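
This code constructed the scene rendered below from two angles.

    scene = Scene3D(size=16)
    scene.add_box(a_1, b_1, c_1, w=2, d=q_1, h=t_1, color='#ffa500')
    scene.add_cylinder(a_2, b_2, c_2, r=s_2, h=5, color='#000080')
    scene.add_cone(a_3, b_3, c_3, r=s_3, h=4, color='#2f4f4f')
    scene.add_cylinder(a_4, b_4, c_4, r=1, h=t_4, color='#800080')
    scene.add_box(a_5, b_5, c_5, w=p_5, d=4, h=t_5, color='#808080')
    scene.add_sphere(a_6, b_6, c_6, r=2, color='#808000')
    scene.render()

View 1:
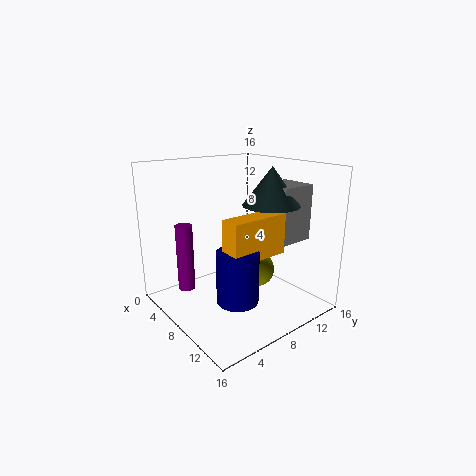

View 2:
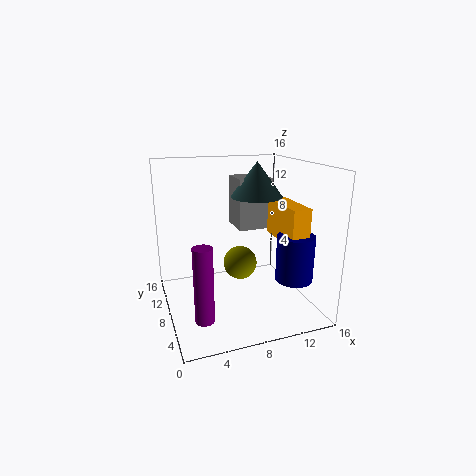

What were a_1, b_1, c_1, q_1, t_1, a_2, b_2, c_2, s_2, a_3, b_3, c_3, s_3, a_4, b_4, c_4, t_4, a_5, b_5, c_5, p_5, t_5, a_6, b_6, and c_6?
a_1 = 12; b_1 = 3; c_1 = 8; q_1 = 6; t_1 = 4; a_2 = 13; b_2 = 4; c_2 = 4; s_2 = 2; a_3 = 11; b_3 = 10; c_3 = 12; s_3 = 3; a_4 = 3; b_4 = 4; c_4 = 1; t_4 = 8; a_5 = 9; b_5 = 10; c_5 = 8; p_5 = 4; t_5 = 6; a_6 = 9; b_6 = 10; c_6 = 4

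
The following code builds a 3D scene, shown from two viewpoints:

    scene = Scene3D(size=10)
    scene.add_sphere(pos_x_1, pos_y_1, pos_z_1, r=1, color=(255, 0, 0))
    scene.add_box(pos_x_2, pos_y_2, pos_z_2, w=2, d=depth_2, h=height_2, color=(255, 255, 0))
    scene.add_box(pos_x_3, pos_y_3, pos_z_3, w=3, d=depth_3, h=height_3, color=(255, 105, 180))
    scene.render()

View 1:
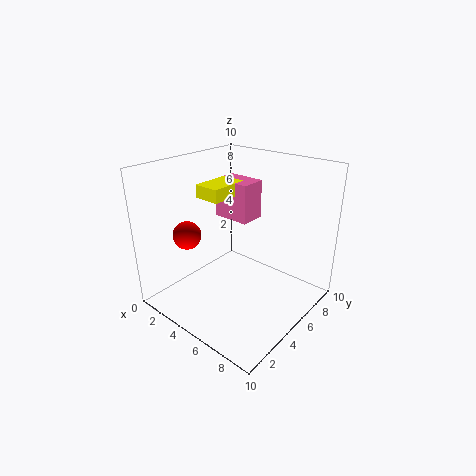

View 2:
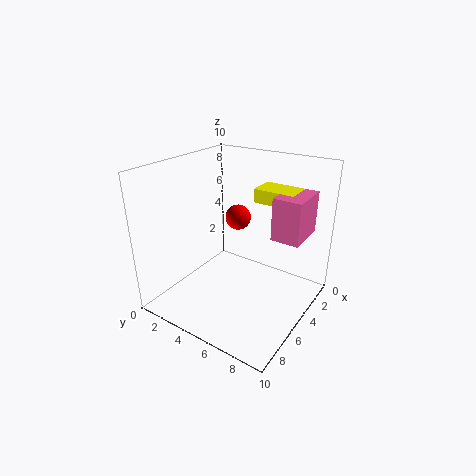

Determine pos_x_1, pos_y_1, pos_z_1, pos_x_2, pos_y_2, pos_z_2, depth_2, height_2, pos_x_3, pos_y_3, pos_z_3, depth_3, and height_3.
pos_x_1 = 2
pos_y_1 = 3
pos_z_1 = 5
pos_x_2 = 1
pos_y_2 = 5
pos_z_2 = 7
depth_2 = 3
height_2 = 1
pos_x_3 = 1
pos_y_3 = 7
pos_z_3 = 5
depth_3 = 2
height_3 = 3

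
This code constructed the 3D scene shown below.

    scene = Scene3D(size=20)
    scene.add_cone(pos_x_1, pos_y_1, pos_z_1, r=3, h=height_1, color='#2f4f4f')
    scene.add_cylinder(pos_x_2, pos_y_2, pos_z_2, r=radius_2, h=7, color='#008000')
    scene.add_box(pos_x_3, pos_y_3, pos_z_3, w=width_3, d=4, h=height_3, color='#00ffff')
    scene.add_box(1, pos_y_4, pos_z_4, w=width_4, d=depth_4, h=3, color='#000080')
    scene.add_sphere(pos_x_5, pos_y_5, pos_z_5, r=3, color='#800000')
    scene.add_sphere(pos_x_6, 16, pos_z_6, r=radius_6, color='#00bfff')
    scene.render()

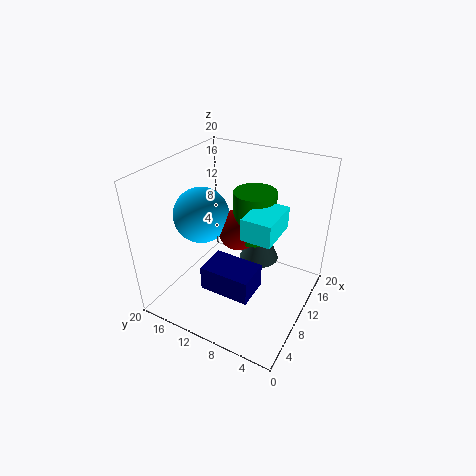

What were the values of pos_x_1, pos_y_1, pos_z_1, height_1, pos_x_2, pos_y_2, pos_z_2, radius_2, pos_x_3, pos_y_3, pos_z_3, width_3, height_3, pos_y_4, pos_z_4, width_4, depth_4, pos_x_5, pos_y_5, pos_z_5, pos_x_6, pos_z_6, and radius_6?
pos_x_1 = 15, pos_y_1 = 9, pos_z_1 = 4, height_1 = 7, pos_x_2 = 13, pos_y_2 = 9, pos_z_2 = 9, radius_2 = 3, pos_x_3 = 7, pos_y_3 = 4, pos_z_3 = 12, width_3 = 6, height_3 = 3, pos_y_4 = 4, pos_z_4 = 8, width_4 = 4, depth_4 = 6, pos_x_5 = 12, pos_y_5 = 11, pos_z_5 = 10, pos_x_6 = 10, pos_z_6 = 12, radius_6 = 4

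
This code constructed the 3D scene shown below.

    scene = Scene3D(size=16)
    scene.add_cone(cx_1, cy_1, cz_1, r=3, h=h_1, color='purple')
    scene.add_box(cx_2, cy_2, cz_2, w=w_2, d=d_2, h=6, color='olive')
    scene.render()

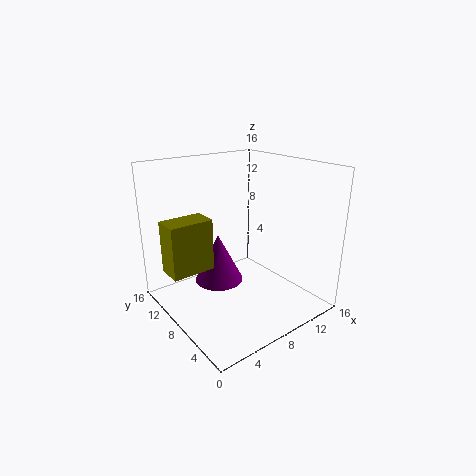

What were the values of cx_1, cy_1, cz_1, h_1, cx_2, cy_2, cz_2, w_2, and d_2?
cx_1 = 8; cy_1 = 12; cz_1 = 1; h_1 = 6; cx_2 = 1; cy_2 = 10; cz_2 = 4; w_2 = 5; d_2 = 3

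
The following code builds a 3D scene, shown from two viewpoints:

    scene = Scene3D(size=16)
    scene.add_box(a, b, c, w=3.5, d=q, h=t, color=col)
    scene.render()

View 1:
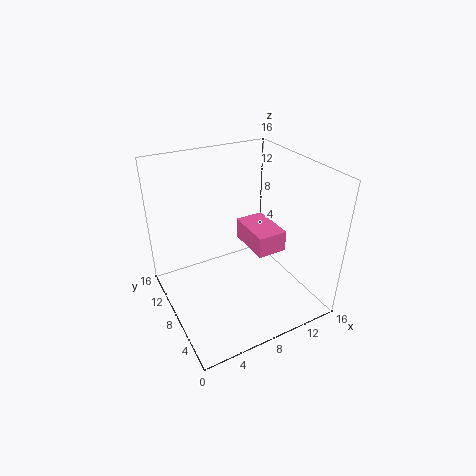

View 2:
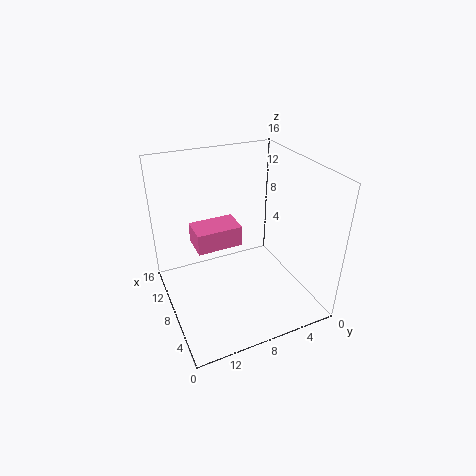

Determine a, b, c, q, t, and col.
a = 10
b = 6.5
c = 5.5
q = 5.5
t = 2.5
col = 'hotpink'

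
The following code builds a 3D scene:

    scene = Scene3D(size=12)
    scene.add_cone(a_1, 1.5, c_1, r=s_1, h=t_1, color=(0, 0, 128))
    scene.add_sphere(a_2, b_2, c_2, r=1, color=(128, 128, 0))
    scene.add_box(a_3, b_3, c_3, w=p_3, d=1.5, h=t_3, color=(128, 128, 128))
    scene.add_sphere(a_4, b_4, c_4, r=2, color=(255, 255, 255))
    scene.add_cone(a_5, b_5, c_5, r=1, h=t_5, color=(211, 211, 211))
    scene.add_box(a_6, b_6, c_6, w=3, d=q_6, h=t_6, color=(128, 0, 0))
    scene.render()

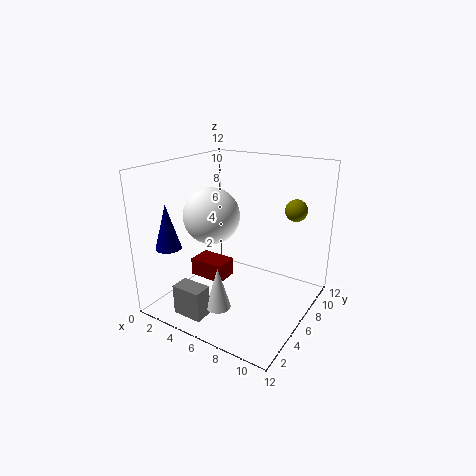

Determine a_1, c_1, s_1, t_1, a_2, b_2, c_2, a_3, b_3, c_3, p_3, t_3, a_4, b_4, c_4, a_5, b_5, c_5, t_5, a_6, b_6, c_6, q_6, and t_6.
a_1 = 2.5, c_1 = 6, s_1 = 1, t_1 = 3.5, a_2 = 9, b_2 = 11, c_2 = 7.5, a_3 = 3, b_3 = 1, c_3 = 0.5, p_3 = 2.5, t_3 = 2.5, a_4 = 6, b_4 = 2.5, c_4 = 9, a_5 = 6, b_5 = 3, c_5 = 1, t_5 = 3.5, a_6 = 2.5, b_6 = 4, c_6 = 2.5, q_6 = 2, t_6 = 1.5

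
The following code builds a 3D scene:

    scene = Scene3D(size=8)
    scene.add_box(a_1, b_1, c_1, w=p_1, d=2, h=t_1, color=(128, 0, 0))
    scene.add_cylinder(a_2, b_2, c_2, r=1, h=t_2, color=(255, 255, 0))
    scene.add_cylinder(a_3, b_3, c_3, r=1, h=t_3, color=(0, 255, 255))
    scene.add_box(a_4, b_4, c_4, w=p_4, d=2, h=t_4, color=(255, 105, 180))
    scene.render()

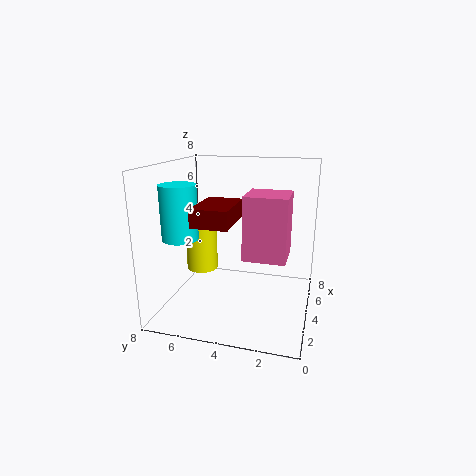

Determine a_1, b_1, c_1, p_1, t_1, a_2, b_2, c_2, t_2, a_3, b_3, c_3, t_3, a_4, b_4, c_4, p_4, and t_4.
a_1 = 2; b_1 = 4; c_1 = 5; p_1 = 3; t_1 = 1; a_2 = 6; b_2 = 7; c_2 = 1; t_2 = 4; a_3 = 3; b_3 = 7; c_3 = 4; t_3 = 3; a_4 = 1; b_4 = 1; c_4 = 4; p_4 = 2; t_4 = 3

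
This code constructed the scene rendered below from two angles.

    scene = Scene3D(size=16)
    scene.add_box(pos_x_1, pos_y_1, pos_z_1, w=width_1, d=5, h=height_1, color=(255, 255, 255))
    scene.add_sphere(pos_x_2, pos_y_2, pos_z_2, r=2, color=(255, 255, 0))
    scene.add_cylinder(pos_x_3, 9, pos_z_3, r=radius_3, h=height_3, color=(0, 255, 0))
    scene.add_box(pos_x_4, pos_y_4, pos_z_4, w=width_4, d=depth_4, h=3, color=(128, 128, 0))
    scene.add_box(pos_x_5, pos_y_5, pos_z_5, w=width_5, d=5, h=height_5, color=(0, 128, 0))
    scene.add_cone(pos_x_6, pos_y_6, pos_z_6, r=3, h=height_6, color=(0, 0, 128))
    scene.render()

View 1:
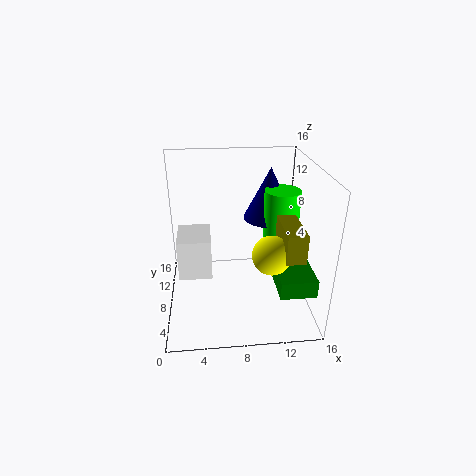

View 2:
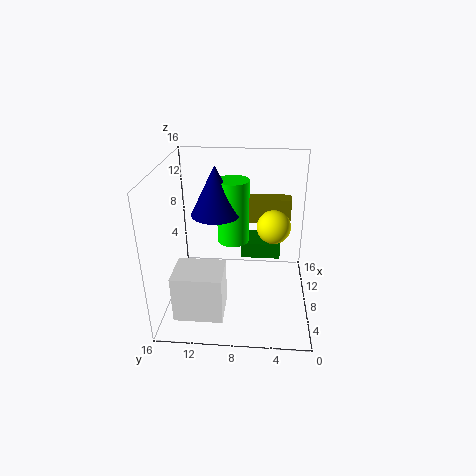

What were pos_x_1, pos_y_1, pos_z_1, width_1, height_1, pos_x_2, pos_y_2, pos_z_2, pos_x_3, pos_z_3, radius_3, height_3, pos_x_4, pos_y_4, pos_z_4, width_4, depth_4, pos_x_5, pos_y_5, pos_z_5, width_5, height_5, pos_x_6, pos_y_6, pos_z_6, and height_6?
pos_x_1 = 1; pos_y_1 = 9; pos_z_1 = 2; width_1 = 4; height_1 = 5; pos_x_2 = 11; pos_y_2 = 4; pos_z_2 = 8; pos_x_3 = 13; pos_z_3 = 5; radius_3 = 2; height_3 = 8; pos_x_4 = 12; pos_y_4 = 2; pos_z_4 = 8; width_4 = 2; depth_4 = 5; pos_x_5 = 12; pos_y_5 = 3; pos_z_5 = 3; width_5 = 4; height_5 = 2; pos_x_6 = 12; pos_y_6 = 11; pos_z_6 = 9; height_6 = 6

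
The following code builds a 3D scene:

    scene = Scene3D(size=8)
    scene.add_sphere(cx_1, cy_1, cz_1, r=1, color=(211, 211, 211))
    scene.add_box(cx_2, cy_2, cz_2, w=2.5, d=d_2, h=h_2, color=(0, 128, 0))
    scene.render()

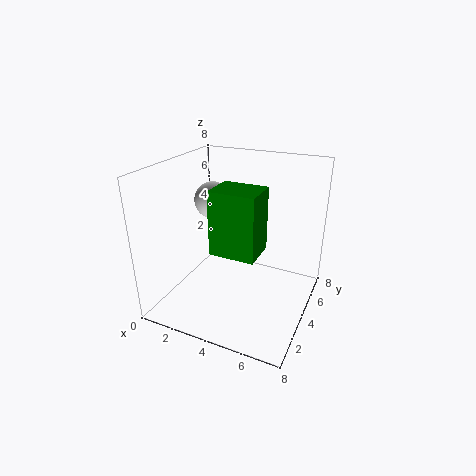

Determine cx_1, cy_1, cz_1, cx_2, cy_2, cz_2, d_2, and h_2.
cx_1 = 2.5; cy_1 = 4; cz_1 = 6; cx_2 = 3; cy_2 = 2.5; cz_2 = 3.5; d_2 = 2; h_2 = 3.5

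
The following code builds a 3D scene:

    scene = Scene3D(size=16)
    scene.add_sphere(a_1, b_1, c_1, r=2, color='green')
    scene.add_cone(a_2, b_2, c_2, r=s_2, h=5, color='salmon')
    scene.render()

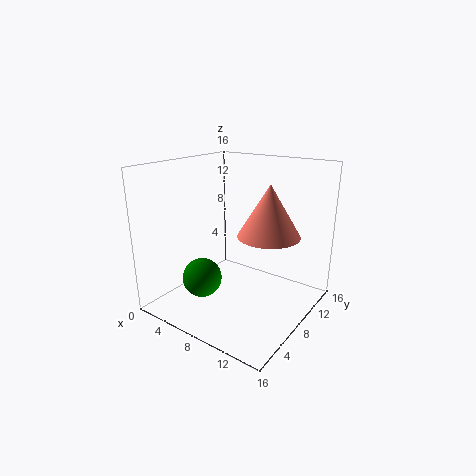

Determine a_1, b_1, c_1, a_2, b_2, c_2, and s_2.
a_1 = 7; b_1 = 3; c_1 = 5; a_2 = 13; b_2 = 6; c_2 = 10; s_2 = 3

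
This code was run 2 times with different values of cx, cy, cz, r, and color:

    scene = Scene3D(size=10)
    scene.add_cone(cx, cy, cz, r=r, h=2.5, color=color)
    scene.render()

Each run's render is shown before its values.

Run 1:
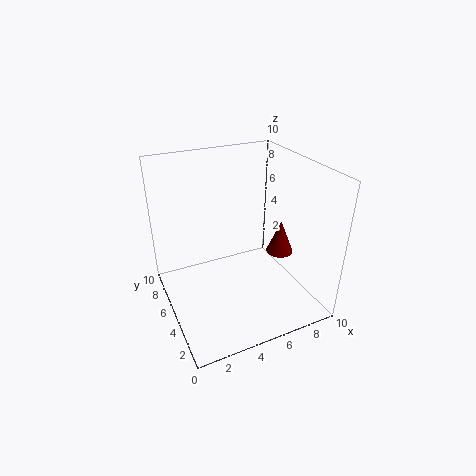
cx = 8.5; cy = 5; cz = 3; r = 1; color = 'maroon'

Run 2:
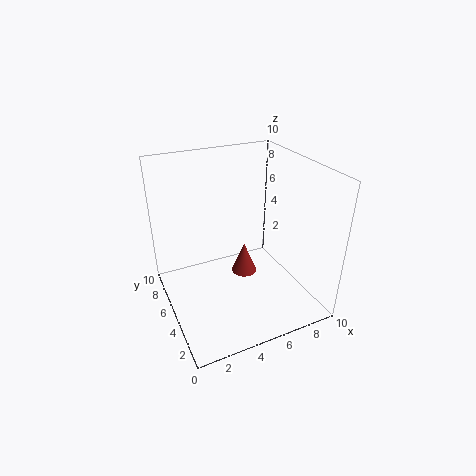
cx = 6.5; cy = 7; cz = 0.5; r = 1; color = 'brown'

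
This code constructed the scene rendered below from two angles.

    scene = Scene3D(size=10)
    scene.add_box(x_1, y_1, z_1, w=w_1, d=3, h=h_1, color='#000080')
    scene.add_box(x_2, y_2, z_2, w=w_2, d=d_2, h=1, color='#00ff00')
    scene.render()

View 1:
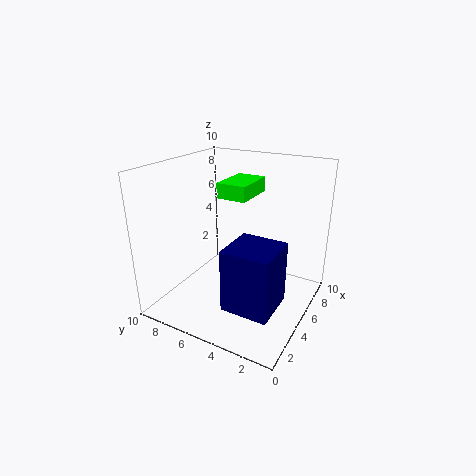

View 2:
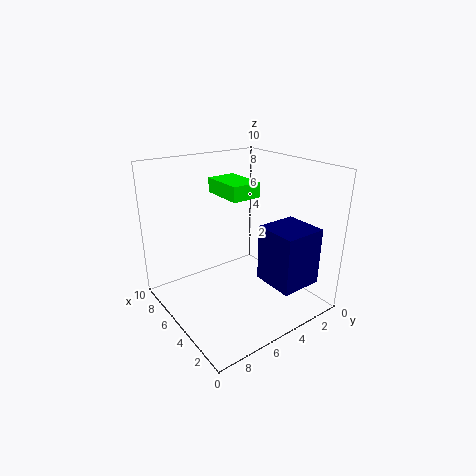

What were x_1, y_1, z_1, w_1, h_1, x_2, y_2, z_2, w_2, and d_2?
x_1 = 1, y_1 = 1, z_1 = 2, w_1 = 3, h_1 = 4, x_2 = 4, y_2 = 4, z_2 = 8, w_2 = 3, d_2 = 2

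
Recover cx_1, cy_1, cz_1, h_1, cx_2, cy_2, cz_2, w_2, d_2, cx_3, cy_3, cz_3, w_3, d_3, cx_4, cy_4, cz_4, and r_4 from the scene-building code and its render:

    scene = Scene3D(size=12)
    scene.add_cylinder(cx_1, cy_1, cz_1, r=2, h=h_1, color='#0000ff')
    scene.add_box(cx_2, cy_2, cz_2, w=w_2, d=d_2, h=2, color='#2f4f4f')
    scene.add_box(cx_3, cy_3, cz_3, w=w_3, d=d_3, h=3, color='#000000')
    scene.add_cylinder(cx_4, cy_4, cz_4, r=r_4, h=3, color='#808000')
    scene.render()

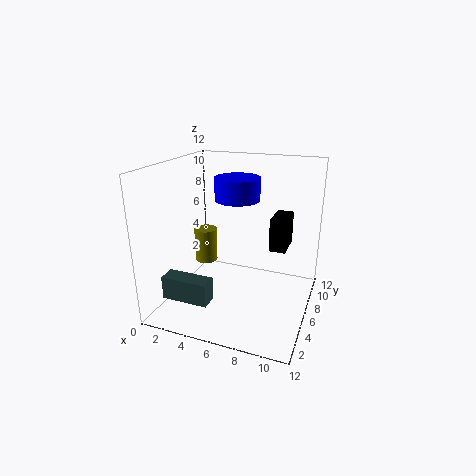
cx_1 = 5; cy_1 = 8.5; cz_1 = 8.5; h_1 = 2; cx_2 = 0.5; cy_2 = 2.5; cz_2 = 1; w_2 = 4; d_2 = 1.5; cx_3 = 8; cy_3 = 8.5; cz_3 = 4; w_3 = 1.5; d_3 = 3; cx_4 = 2.5; cy_4 = 7; cz_4 = 3; r_4 = 1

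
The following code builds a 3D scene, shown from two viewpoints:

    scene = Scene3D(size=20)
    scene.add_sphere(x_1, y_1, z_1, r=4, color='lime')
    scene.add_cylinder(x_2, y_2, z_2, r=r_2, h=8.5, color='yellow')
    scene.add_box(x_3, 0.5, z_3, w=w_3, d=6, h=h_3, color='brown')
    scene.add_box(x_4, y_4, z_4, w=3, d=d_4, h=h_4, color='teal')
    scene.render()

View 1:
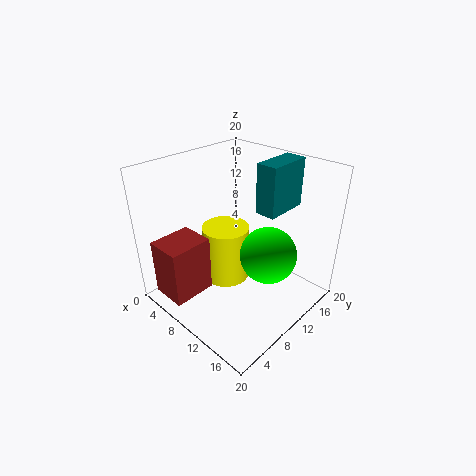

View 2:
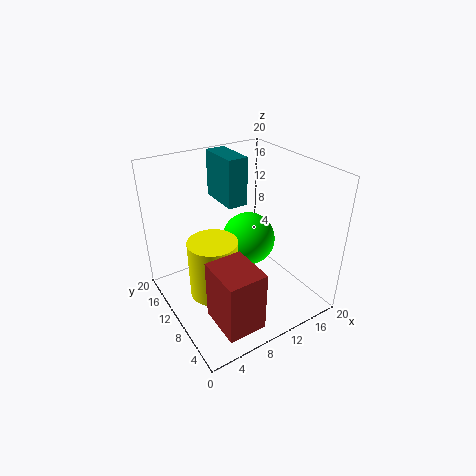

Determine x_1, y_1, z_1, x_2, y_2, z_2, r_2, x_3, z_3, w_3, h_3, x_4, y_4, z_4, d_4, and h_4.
x_1 = 13.5; y_1 = 12.5; z_1 = 7.5; x_2 = 6.5; y_2 = 11; z_2 = 1.5; r_2 = 3.5; x_3 = 3; z_3 = 2.5; w_3 = 5; h_3 = 8; x_4 = 10.5; y_4 = 13; z_4 = 13; d_4 = 6.5; h_4 = 7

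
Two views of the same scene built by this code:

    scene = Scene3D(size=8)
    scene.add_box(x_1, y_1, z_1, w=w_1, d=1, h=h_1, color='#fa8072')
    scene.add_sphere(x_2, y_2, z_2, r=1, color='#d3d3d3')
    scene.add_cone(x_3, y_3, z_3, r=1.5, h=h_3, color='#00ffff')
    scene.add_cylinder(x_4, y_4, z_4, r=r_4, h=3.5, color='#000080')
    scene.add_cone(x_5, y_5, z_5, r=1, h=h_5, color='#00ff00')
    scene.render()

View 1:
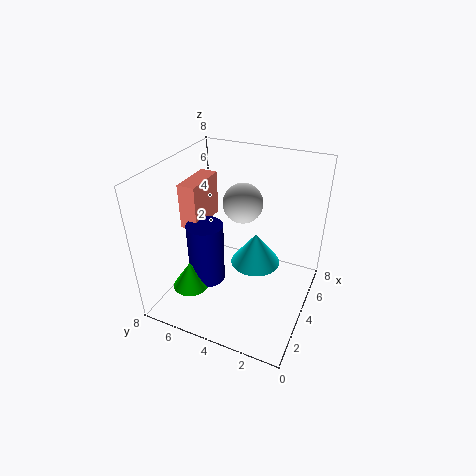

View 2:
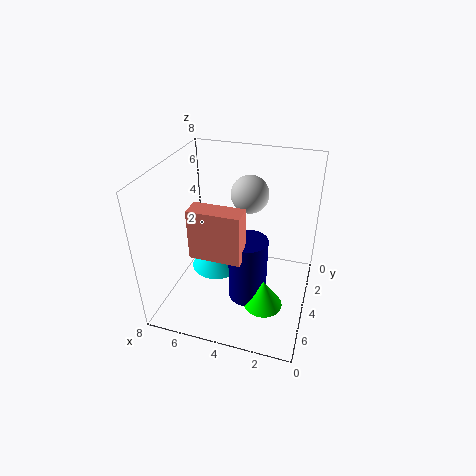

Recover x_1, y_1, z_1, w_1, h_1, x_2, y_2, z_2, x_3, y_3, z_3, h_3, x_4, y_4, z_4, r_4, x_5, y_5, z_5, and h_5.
x_1 = 3; y_1 = 6; z_1 = 4.5; w_1 = 2.5; h_1 = 2.5; x_2 = 3.5; y_2 = 3.5; z_2 = 6.5; x_3 = 5.5; y_3 = 3.5; z_3 = 1.5; h_3 = 2; x_4 = 3; y_4 = 5.5; z_4 = 1.5; r_4 = 1; x_5 = 2; y_5 = 6; z_5 = 1.5; h_5 = 1.5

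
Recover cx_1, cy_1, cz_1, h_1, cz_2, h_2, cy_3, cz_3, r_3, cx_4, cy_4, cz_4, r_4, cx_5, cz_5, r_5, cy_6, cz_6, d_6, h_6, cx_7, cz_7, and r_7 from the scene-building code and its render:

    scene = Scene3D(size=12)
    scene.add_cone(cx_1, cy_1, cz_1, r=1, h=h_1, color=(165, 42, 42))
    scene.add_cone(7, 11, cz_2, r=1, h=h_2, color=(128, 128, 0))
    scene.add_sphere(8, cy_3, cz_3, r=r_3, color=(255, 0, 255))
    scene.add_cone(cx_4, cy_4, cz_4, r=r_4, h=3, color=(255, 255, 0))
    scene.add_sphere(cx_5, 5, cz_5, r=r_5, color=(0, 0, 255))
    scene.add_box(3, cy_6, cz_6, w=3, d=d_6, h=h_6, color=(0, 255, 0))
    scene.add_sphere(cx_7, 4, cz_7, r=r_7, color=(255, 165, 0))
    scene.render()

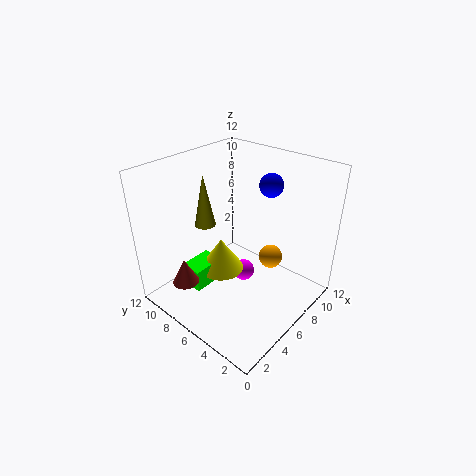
cx_1 = 1, cy_1 = 7, cz_1 = 4, h_1 = 2, cz_2 = 5, h_2 = 5, cy_3 = 7, cz_3 = 1, r_3 = 1, cx_4 = 6, cy_4 = 8, cz_4 = 2, r_4 = 2, cx_5 = 9, cz_5 = 10, r_5 = 1, cy_6 = 8, cz_6 = 1, d_6 = 2, h_6 = 2, cx_7 = 8, cz_7 = 4, r_7 = 1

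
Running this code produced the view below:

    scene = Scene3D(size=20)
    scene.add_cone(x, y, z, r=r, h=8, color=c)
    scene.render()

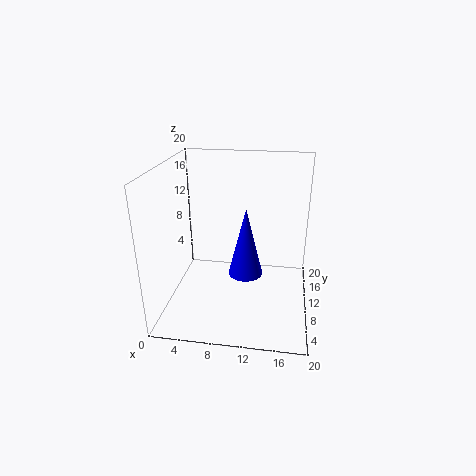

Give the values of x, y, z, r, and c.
x = 12; y = 3; z = 9; r = 2; c = 'blue'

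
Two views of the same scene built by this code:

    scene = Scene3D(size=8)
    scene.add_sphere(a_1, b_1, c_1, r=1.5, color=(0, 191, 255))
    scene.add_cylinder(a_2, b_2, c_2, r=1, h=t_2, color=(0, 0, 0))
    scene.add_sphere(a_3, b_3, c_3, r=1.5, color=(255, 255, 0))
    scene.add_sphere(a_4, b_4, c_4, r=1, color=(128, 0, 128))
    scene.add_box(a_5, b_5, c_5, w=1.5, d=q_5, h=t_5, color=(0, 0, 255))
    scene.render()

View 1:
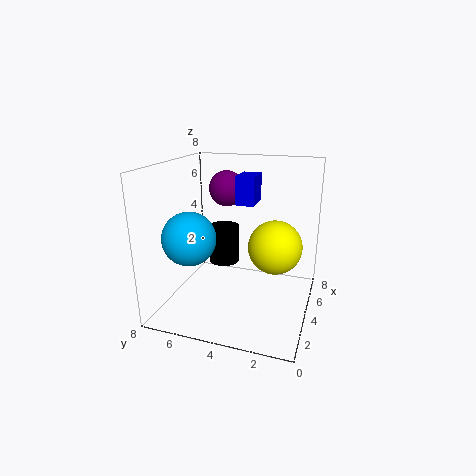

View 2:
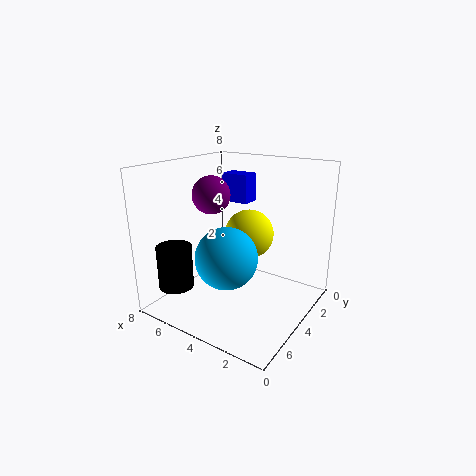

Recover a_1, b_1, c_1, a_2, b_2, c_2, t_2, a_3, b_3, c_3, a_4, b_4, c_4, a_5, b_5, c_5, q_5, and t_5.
a_1 = 3, b_1 = 6.5, c_1 = 4, a_2 = 7, b_2 = 6, c_2 = 1, t_2 = 2.5, a_3 = 4.5, b_3 = 2, c_3 = 3.5, a_4 = 5, b_4 = 5, c_4 = 6.5, a_5 = 3.5, b_5 = 3, c_5 = 6, q_5 = 1, t_5 = 1.5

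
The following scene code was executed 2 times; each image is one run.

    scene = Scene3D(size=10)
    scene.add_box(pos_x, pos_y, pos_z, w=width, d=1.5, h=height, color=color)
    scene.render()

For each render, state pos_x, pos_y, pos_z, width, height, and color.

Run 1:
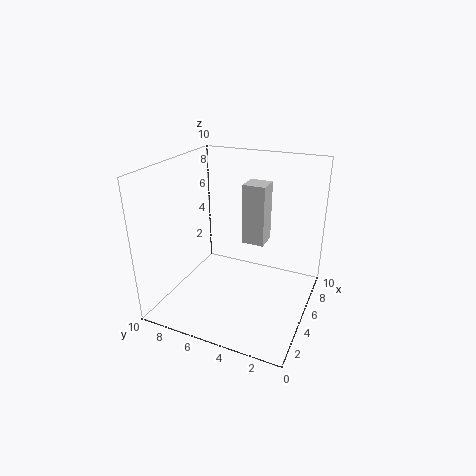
pos_x = 4.5, pos_y = 3, pos_z = 5, width = 1.5, height = 4, color = 'lightgray'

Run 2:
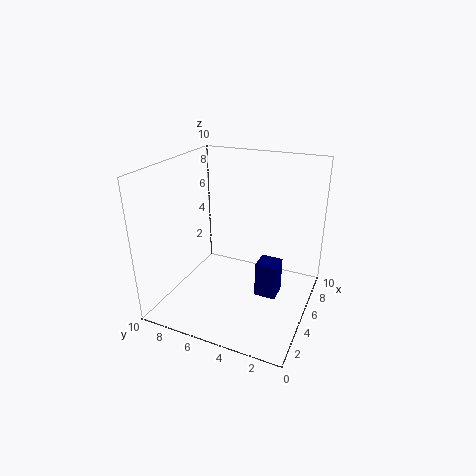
pos_x = 4.5, pos_y = 2, pos_z = 1, width = 1.5, height = 2.5, color = 'navy'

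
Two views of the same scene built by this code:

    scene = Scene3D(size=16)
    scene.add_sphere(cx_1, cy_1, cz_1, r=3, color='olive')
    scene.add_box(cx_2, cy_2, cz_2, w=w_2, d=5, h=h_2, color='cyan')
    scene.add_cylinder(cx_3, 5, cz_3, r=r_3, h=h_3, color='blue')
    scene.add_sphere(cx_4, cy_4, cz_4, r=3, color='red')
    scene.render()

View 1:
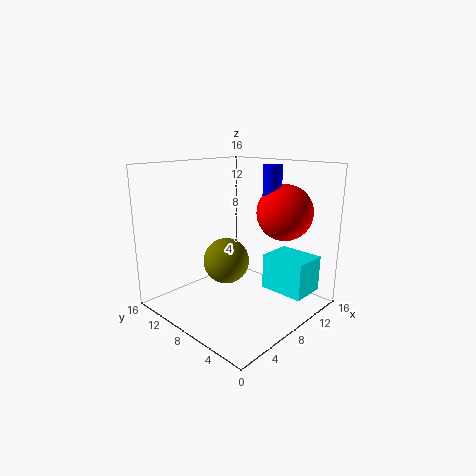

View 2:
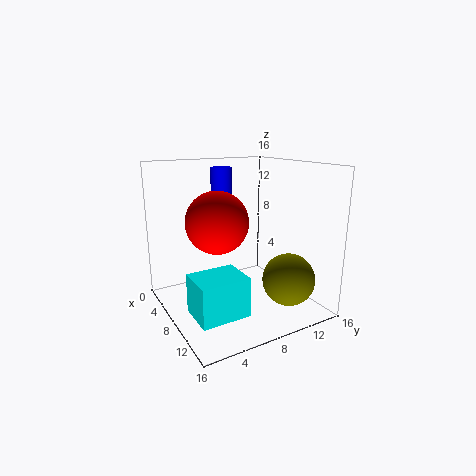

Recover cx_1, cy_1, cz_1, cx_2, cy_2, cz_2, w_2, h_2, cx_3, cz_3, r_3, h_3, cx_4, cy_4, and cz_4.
cx_1 = 11; cy_1 = 13; cz_1 = 3; cx_2 = 10; cy_2 = 1; cz_2 = 2; w_2 = 4; h_2 = 4; cx_3 = 10; cz_3 = 12; r_3 = 1; h_3 = 4; cx_4 = 11; cy_4 = 4; cz_4 = 11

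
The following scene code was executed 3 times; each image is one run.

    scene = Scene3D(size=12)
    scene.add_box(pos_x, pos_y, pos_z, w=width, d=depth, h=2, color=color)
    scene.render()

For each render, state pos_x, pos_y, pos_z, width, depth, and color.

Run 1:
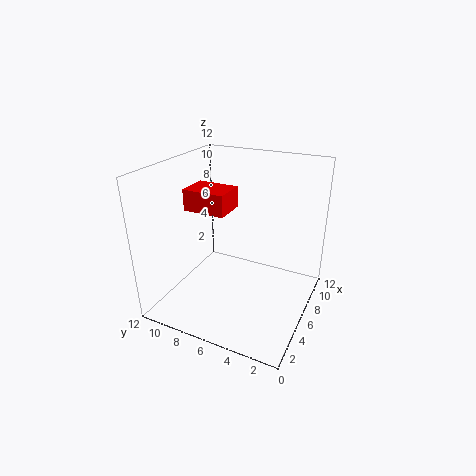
pos_x = 7; pos_y = 8; pos_z = 7; width = 3; depth = 4; color = 'red'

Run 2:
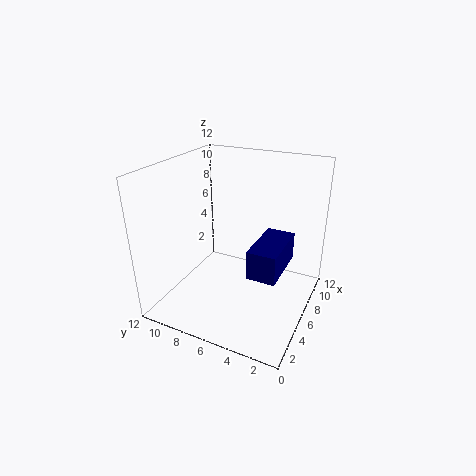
pos_x = 1; pos_y = 1; pos_z = 6; width = 4; depth = 2; color = 'navy'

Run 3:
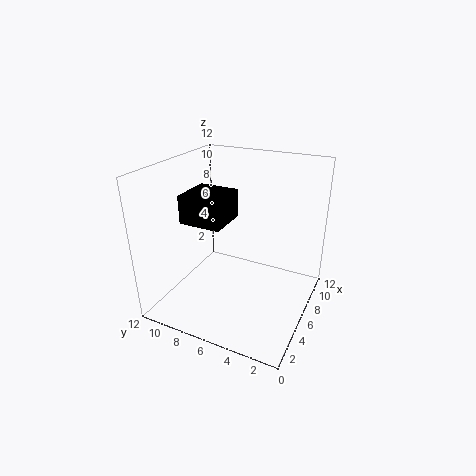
pos_x = 1; pos_y = 5; pos_z = 9; width = 3; depth = 3; color = 'black'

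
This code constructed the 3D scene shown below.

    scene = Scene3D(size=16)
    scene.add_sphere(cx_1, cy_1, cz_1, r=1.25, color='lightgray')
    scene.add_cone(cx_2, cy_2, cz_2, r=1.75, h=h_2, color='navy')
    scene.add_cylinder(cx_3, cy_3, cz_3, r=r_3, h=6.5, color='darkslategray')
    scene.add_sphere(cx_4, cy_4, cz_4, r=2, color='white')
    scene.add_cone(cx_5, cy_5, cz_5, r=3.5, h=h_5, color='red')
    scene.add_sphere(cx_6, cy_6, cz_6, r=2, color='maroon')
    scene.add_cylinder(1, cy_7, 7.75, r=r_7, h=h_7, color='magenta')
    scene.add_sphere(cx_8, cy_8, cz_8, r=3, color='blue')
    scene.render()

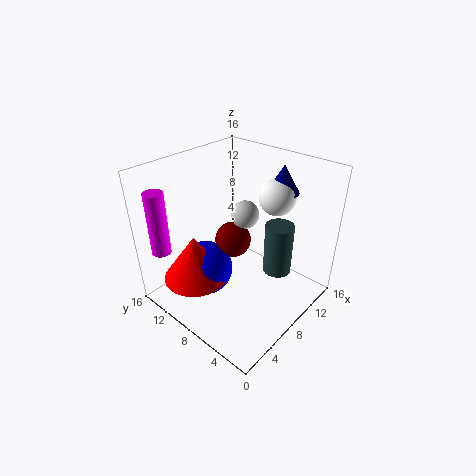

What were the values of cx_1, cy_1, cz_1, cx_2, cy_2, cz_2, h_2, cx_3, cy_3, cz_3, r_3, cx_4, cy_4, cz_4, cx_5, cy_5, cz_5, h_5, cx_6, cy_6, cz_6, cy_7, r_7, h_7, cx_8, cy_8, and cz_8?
cx_1 = 5
cy_1 = 4.5
cz_1 = 13.5
cx_2 = 12
cy_2 = 5.25
cz_2 = 13
h_2 = 3
cx_3 = 13.25
cy_3 = 6
cz_3 = 1.5
r_3 = 1.75
cx_4 = 11.5
cy_4 = 5.5
cz_4 = 12.5
cx_5 = 3.5
cy_5 = 10.25
cz_5 = 4.25
h_5 = 5
cx_6 = 8
cy_6 = 8.75
cz_6 = 7.5
cy_7 = 12.5
r_7 = 1
h_7 = 6.75
cx_8 = 4.75
cy_8 = 10
cz_8 = 4.75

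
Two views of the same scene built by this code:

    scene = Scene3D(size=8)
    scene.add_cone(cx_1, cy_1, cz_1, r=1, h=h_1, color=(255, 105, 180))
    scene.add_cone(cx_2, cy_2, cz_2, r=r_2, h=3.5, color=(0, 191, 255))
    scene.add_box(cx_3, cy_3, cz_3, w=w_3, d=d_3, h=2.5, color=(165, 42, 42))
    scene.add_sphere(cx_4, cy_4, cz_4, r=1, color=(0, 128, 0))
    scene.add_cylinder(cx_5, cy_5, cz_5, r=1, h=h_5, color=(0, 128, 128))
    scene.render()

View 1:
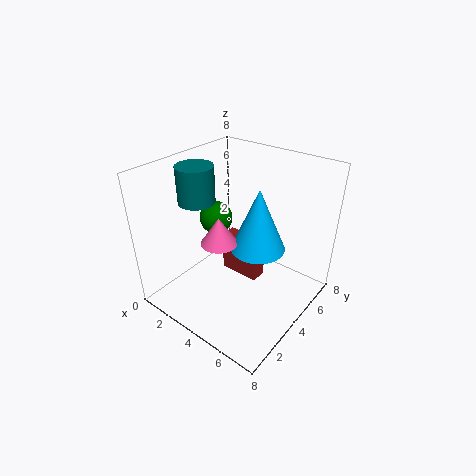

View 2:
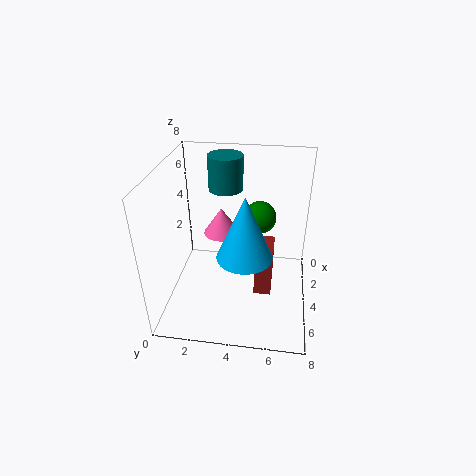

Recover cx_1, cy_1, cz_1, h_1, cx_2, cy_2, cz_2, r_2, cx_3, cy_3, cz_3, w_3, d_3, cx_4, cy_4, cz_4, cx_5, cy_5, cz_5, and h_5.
cx_1 = 3.5, cy_1 = 3, cz_1 = 4, h_1 = 1.5, cx_2 = 5, cy_2 = 4.5, cz_2 = 3.5, r_2 = 1.5, cx_3 = 2, cy_3 = 5, cz_3 = 0.5, w_3 = 2.5, d_3 = 1, cx_4 = 1.5, cy_4 = 5, cz_4 = 4, cx_5 = 2, cy_5 = 3, cz_5 = 6, h_5 = 2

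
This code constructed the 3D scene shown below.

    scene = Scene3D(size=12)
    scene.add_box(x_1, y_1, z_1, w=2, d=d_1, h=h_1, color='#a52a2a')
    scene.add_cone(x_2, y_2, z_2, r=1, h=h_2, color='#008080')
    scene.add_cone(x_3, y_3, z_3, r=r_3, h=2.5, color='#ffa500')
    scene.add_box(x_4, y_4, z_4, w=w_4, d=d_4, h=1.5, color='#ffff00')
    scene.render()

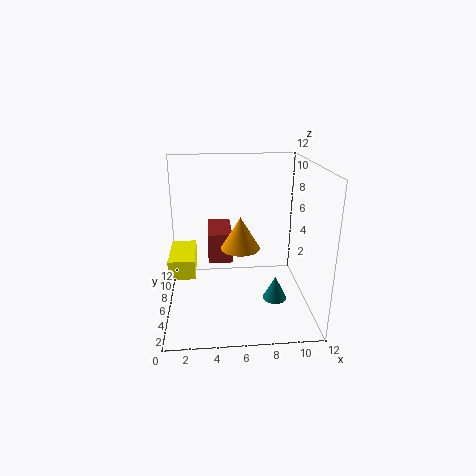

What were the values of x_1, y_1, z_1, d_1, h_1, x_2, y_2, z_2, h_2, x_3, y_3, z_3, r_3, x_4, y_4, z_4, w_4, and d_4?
x_1 = 3.5; y_1 = 5.5; z_1 = 4; d_1 = 4; h_1 = 2.5; x_2 = 9; y_2 = 4.5; z_2 = 1; h_2 = 2; x_3 = 6; y_3 = 4; z_3 = 6; r_3 = 1.5; x_4 = 0.5; y_4 = 3; z_4 = 4; w_4 = 2; d_4 = 4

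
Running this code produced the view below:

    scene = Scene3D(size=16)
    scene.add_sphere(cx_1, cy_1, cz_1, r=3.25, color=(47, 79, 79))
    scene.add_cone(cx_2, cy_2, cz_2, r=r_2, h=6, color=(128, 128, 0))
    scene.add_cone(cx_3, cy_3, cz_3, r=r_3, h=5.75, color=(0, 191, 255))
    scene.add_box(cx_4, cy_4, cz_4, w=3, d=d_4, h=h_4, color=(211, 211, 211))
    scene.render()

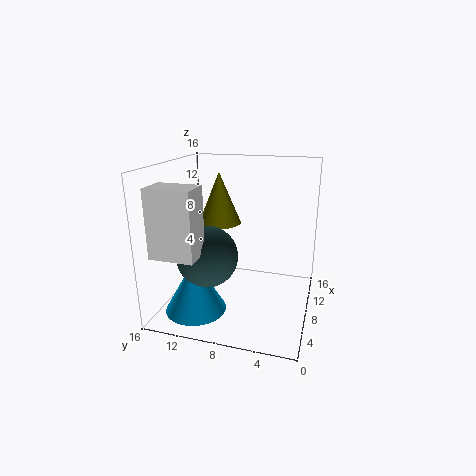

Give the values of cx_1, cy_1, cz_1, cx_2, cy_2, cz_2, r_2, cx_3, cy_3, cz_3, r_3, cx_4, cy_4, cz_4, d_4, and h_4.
cx_1 = 5; cy_1 = 10.5; cz_1 = 6.75; cx_2 = 10.5; cy_2 = 11; cz_2 = 8.75; r_2 = 2.5; cx_3 = 3.75; cy_3 = 11.5; cz_3 = 1; r_3 = 3.25; cx_4 = 0.25; cy_4 = 10; cz_4 = 8; d_4 = 4.5; h_4 = 6.75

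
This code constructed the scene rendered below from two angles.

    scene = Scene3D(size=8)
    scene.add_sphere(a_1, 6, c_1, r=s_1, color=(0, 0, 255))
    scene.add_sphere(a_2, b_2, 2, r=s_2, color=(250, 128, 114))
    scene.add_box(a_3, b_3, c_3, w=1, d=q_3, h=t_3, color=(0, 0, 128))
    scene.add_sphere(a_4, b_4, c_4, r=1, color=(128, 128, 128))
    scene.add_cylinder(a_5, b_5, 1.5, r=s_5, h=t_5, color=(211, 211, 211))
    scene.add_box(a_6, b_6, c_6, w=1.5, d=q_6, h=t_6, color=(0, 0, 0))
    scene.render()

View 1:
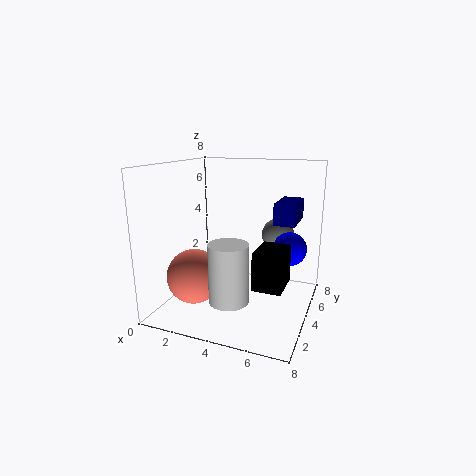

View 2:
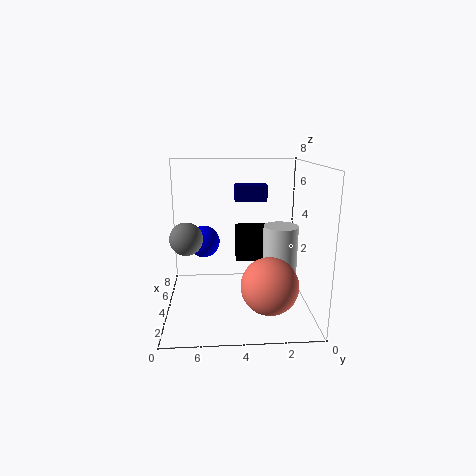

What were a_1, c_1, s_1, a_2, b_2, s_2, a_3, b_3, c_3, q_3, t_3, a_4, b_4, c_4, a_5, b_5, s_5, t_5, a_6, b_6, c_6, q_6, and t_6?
a_1 = 6.5; c_1 = 3; s_1 = 1; a_2 = 2; b_2 = 2.5; s_2 = 1.5; a_3 = 6.5; b_3 = 2; c_3 = 5.5; q_3 = 2; t_3 = 1; a_4 = 5.5; b_4 = 7; c_4 = 3.5; a_5 = 4.5; b_5 = 1.5; s_5 = 1; t_5 = 3; a_6 = 5.5; b_6 = 2; c_6 = 2; q_6 = 2; t_6 = 2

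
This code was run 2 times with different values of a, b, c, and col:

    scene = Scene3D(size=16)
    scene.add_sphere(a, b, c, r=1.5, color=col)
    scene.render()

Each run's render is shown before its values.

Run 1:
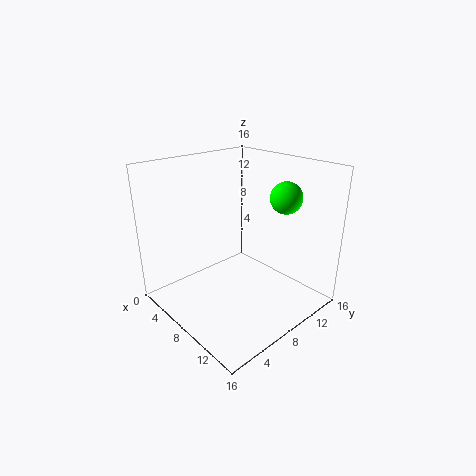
a = 14; b = 8.5; c = 14; col = 'lime'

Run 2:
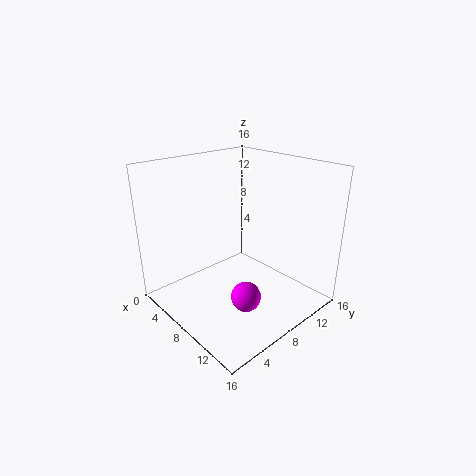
a = 12.5; b = 5; c = 4; col = 'magenta'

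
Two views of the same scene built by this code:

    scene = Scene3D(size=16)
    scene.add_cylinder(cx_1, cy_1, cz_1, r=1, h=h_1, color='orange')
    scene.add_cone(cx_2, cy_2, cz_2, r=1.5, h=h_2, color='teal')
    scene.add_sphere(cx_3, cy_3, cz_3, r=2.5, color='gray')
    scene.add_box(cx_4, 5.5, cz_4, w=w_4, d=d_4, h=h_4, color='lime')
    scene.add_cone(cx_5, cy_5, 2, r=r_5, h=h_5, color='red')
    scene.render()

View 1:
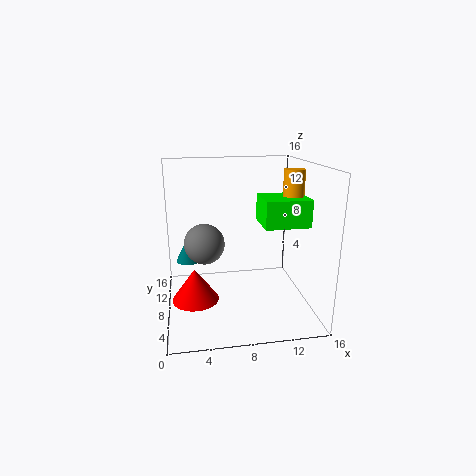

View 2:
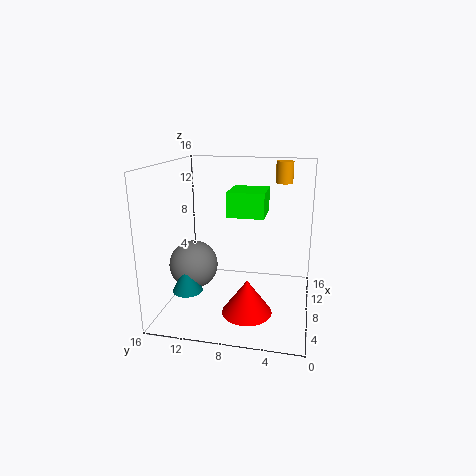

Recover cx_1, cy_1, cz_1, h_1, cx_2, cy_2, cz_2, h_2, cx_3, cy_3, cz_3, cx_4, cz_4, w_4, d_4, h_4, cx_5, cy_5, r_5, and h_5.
cx_1 = 12.5; cy_1 = 3.5; cz_1 = 13.5; h_1 = 2.5; cx_2 = 2.5; cy_2 = 12; cz_2 = 4; h_2 = 3; cx_3 = 4.5; cy_3 = 12; cz_3 = 6; cx_4 = 10.5; cz_4 = 9.5; w_4 = 5; d_4 = 4.5; h_4 = 3; cx_5 = 3; cy_5 = 6; r_5 = 2.5; h_5 = 3.5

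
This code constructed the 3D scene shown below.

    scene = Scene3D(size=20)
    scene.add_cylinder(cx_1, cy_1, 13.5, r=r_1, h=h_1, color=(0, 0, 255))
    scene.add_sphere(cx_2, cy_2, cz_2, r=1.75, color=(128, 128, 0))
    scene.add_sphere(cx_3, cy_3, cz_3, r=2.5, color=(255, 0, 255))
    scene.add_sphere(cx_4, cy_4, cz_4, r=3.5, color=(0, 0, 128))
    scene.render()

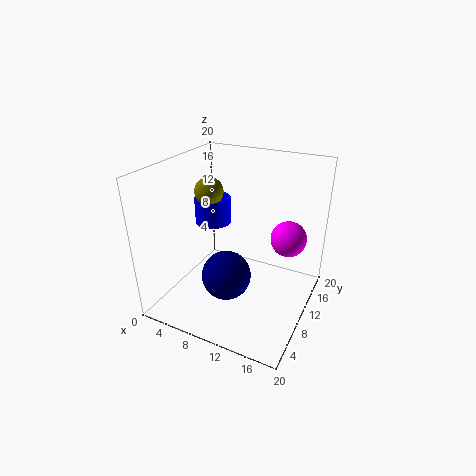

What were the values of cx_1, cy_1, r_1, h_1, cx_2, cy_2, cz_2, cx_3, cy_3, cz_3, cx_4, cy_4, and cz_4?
cx_1 = 8; cy_1 = 7; r_1 = 2.25; h_1 = 3.25; cx_2 = 8; cy_2 = 6.25; cz_2 = 17.75; cx_3 = 16.25; cy_3 = 13.25; cz_3 = 9.75; cx_4 = 9; cy_4 = 8.25; cz_4 = 4.5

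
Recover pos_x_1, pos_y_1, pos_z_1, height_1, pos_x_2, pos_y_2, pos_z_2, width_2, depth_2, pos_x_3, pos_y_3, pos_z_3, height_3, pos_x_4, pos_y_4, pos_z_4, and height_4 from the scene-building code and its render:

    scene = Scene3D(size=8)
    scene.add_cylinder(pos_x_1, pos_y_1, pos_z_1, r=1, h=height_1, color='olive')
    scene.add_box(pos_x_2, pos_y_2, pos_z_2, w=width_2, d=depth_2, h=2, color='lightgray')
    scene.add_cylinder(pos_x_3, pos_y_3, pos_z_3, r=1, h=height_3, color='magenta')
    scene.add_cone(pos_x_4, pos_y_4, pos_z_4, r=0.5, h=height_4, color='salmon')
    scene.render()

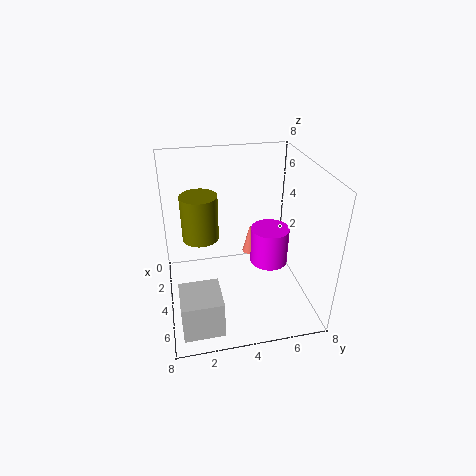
pos_x_1 = 3.5, pos_y_1 = 2, pos_z_1 = 4, height_1 = 2.5, pos_x_2 = 6, pos_y_2 = 0.5, pos_z_2 = 1, width_2 = 2, depth_2 = 2, pos_x_3 = 5, pos_y_3 = 5.5, pos_z_3 = 3, height_3 = 2, pos_x_4 = 1, pos_y_4 = 5.5, pos_z_4 = 1, height_4 = 2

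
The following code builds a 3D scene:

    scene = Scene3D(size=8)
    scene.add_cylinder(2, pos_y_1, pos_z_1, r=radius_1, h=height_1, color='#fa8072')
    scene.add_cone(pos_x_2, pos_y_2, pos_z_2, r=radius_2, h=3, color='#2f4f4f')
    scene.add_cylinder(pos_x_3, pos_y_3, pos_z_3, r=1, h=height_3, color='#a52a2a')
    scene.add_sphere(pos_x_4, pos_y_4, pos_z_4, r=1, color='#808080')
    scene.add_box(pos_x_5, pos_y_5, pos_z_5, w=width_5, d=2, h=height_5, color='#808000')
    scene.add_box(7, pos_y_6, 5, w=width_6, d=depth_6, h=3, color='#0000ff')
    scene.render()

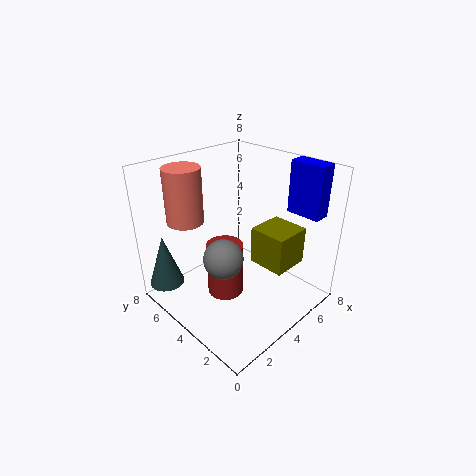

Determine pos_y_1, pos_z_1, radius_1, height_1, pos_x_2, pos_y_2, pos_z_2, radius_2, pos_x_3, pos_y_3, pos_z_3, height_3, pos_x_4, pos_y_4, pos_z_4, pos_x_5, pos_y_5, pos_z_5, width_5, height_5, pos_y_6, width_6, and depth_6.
pos_y_1 = 6; pos_z_1 = 5; radius_1 = 1; height_1 = 3; pos_x_2 = 1; pos_y_2 = 7; pos_z_2 = 1; radius_2 = 1; pos_x_3 = 3; pos_y_3 = 4; pos_z_3 = 1; height_3 = 3; pos_x_4 = 2; pos_y_4 = 3; pos_z_4 = 4; pos_x_5 = 4; pos_y_5 = 1; pos_z_5 = 3; width_5 = 2; height_5 = 2; pos_y_6 = 1; width_6 = 1; depth_6 = 2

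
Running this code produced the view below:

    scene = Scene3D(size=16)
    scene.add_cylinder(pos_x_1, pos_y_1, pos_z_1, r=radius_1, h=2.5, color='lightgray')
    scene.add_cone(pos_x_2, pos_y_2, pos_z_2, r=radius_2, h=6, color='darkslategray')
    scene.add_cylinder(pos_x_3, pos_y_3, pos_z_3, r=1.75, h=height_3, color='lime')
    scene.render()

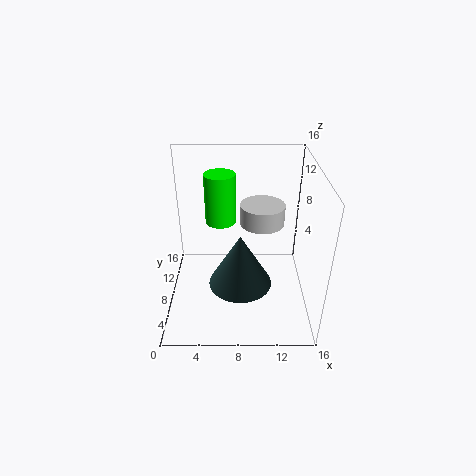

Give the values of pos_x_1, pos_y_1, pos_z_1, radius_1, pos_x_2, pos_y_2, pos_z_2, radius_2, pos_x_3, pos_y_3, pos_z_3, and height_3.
pos_x_1 = 11, pos_y_1 = 12.75, pos_z_1 = 7.25, radius_1 = 2.75, pos_x_2 = 8.25, pos_y_2 = 6.25, pos_z_2 = 3.25, radius_2 = 3.5, pos_x_3 = 6, pos_y_3 = 10.5, pos_z_3 = 8.75, height_3 = 5.75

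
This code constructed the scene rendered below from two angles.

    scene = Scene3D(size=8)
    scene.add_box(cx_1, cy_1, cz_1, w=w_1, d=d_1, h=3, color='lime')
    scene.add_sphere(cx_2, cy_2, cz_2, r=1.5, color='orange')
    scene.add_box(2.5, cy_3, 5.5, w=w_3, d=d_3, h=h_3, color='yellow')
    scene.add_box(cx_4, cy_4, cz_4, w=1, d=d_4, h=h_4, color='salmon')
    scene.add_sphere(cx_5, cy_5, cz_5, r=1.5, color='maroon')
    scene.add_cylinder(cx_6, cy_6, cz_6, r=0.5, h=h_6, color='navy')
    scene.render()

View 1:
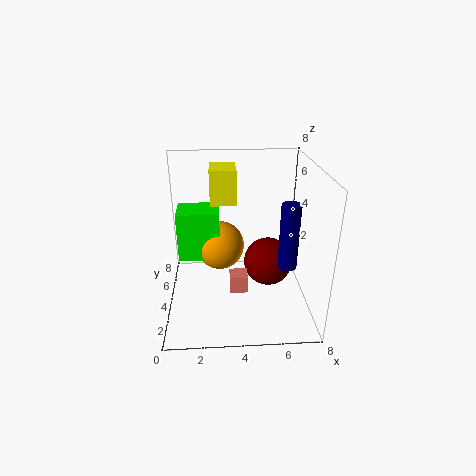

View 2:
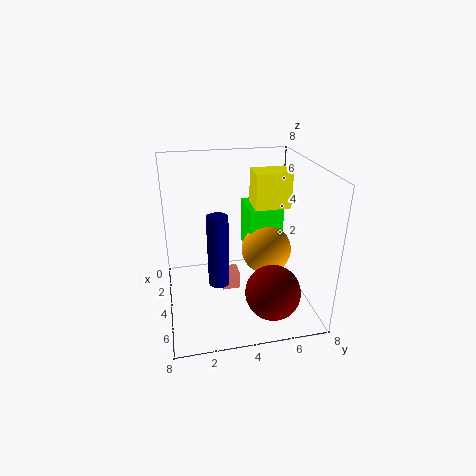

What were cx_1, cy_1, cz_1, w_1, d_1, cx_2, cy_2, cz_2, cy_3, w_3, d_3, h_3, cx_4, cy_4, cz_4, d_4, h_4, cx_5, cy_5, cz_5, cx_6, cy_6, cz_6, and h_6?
cx_1 = 0.5; cy_1 = 5; cz_1 = 2; w_1 = 2.5; d_1 = 2; cx_2 = 3; cy_2 = 6; cz_2 = 2.5; cy_3 = 5; w_3 = 1.5; d_3 = 2; h_3 = 2; cx_4 = 3.5; cy_4 = 3; cz_4 = 1; d_4 = 1; h_4 = 1; cx_5 = 6; cy_5 = 5.5; cz_5 = 1.5; cx_6 = 6.5; cy_6 = 2.5; cz_6 = 3; h_6 = 3.5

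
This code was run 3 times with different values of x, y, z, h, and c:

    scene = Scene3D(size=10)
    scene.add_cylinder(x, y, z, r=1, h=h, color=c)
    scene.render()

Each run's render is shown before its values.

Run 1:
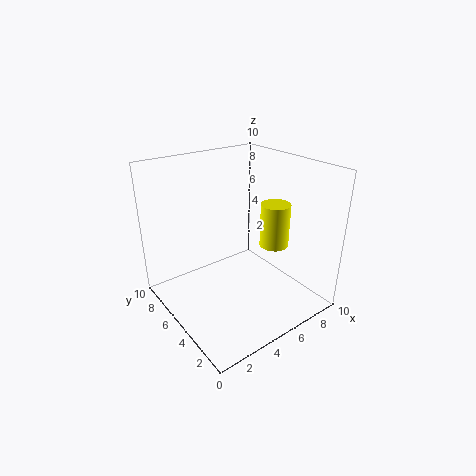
x = 7, y = 3.5, z = 4.5, h = 3, c = 'yellow'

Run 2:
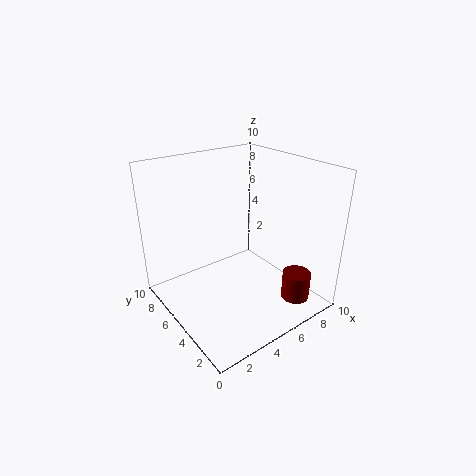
x = 8, y = 2, z = 0.5, h = 2, c = 'maroon'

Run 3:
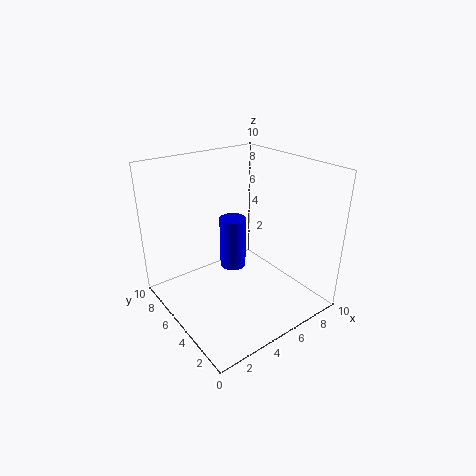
x = 6, y = 7, z = 1.5, h = 4, c = 'blue'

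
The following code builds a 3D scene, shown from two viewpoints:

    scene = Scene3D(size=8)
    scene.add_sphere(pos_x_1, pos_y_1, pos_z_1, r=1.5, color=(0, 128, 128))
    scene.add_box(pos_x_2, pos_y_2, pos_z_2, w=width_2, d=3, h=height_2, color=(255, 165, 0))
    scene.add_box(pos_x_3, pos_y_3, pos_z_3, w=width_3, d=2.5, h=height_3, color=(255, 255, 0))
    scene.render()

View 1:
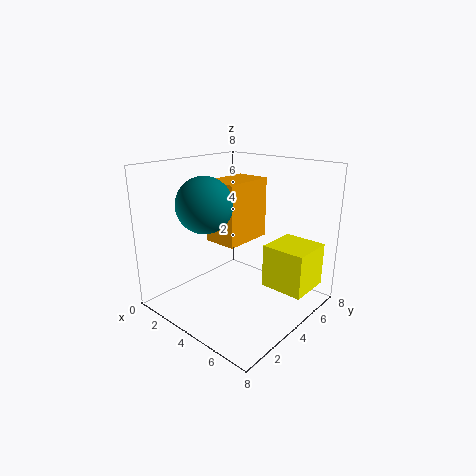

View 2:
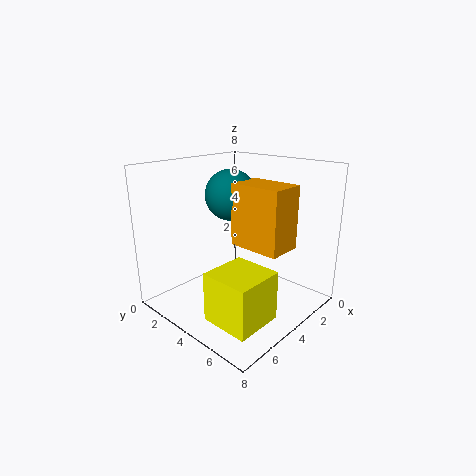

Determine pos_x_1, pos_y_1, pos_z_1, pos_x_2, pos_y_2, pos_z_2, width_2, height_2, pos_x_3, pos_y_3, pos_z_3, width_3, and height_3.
pos_x_1 = 3
pos_y_1 = 2.5
pos_z_1 = 6
pos_x_2 = 2
pos_y_2 = 3.5
pos_z_2 = 3.5
width_2 = 2
height_2 = 3.5
pos_x_3 = 5
pos_y_3 = 5
pos_z_3 = 1
width_3 = 2.5
height_3 = 2.5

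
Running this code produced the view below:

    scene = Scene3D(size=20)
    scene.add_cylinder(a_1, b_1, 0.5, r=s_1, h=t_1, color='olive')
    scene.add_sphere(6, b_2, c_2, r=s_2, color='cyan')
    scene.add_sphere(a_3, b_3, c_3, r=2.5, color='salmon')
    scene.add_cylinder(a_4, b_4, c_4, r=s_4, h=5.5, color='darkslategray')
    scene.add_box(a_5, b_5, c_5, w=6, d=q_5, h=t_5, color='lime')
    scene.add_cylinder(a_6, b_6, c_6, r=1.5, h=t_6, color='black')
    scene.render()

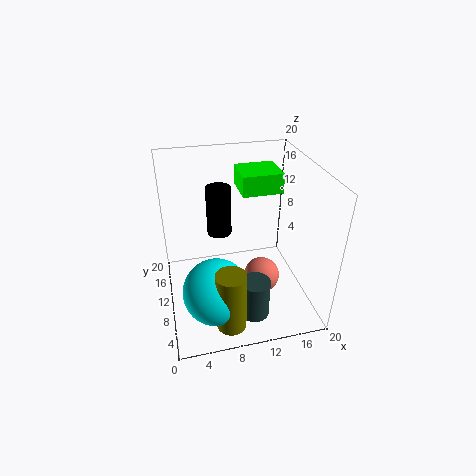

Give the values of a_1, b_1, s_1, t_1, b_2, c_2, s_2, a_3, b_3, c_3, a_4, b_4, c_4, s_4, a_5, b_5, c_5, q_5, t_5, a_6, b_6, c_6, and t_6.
a_1 = 7.5; b_1 = 3.5; s_1 = 2; t_1 = 8.5; b_2 = 6; c_2 = 4.5; s_2 = 4.5; a_3 = 13; b_3 = 8; c_3 = 4.5; a_4 = 11; b_4 = 4.5; c_4 = 1; s_4 = 2; a_5 = 11.5; b_5 = 13; c_5 = 14.5; q_5 = 5.5; t_5 = 3; a_6 = 7; b_6 = 7.5; c_6 = 13; t_6 = 6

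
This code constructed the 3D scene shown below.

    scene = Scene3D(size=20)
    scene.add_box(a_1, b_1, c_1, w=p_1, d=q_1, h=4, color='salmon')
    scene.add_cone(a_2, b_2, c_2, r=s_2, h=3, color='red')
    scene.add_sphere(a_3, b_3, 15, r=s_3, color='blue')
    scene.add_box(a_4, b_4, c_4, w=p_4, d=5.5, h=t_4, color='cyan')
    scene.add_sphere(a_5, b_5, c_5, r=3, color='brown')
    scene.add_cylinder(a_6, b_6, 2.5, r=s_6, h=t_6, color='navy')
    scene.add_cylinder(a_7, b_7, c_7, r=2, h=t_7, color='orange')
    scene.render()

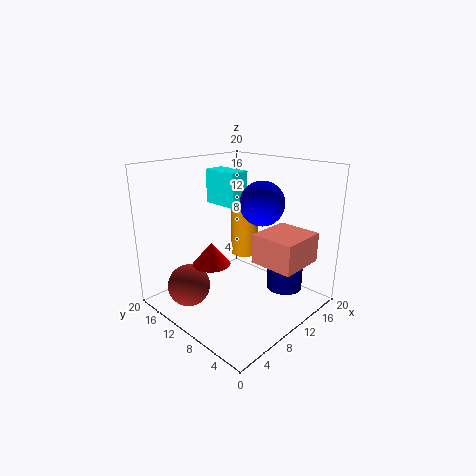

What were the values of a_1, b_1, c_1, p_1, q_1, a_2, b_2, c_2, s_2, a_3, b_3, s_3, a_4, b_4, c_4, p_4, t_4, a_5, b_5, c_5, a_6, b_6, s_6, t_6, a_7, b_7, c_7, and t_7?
a_1 = 9.5, b_1 = 1, c_1 = 7.5, p_1 = 6.5, q_1 = 6, a_2 = 5.5, b_2 = 10.5, c_2 = 7.5, s_2 = 2.5, a_3 = 12, b_3 = 7.5, s_3 = 3, a_4 = 11, b_4 = 12, c_4 = 13.5, p_4 = 3, t_4 = 5, a_5 = 4.5, b_5 = 14.5, c_5 = 3, a_6 = 14.5, b_6 = 5, s_6 = 2.5, t_6 = 3, a_7 = 13, b_7 = 11.5, c_7 = 6.5, t_7 = 7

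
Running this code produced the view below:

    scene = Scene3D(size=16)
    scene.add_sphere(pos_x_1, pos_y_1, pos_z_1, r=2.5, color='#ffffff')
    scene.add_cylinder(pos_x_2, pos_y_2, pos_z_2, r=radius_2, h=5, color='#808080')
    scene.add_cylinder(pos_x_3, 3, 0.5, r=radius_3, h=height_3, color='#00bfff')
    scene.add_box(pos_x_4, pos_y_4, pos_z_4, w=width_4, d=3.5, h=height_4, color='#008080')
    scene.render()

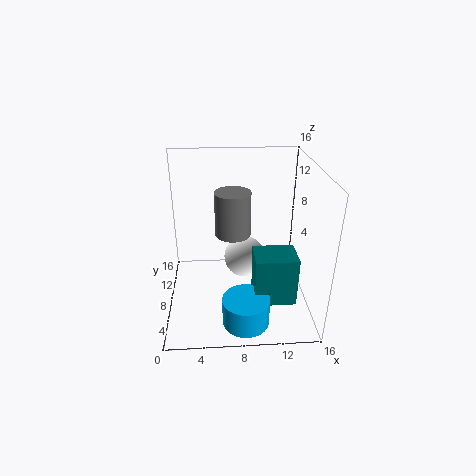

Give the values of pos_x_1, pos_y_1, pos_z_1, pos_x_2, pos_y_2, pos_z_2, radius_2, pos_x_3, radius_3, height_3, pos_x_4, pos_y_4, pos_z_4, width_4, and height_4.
pos_x_1 = 9, pos_y_1 = 10.5, pos_z_1 = 4, pos_x_2 = 7.5, pos_y_2 = 9, pos_z_2 = 8, radius_2 = 2, pos_x_3 = 8.5, radius_3 = 2.5, height_3 = 3, pos_x_4 = 9.5, pos_y_4 = 3.5, pos_z_4 = 2, width_4 = 4.5, height_4 = 5.5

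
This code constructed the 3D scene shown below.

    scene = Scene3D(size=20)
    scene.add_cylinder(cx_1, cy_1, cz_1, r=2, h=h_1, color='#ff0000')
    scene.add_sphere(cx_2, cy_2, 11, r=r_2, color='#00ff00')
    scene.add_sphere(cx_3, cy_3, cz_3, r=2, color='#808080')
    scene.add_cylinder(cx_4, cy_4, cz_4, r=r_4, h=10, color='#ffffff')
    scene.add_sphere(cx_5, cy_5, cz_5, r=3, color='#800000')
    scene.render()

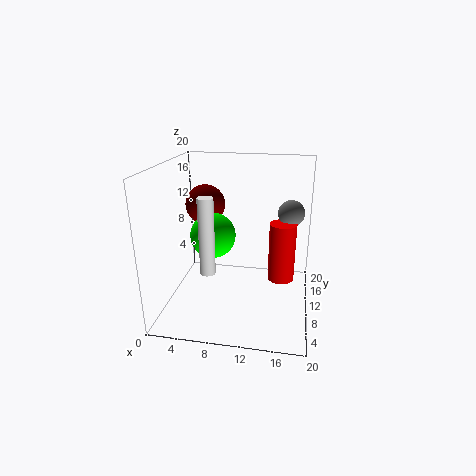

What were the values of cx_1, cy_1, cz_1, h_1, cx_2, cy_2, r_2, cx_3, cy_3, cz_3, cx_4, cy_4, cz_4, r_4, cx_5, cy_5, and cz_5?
cx_1 = 16; cy_1 = 14; cz_1 = 2; h_1 = 9; cx_2 = 7; cy_2 = 8; r_2 = 3; cx_3 = 17; cy_3 = 16; cz_3 = 12; cx_4 = 7; cy_4 = 5; cz_4 = 7; r_4 = 1; cx_5 = 4; cy_5 = 15; cz_5 = 13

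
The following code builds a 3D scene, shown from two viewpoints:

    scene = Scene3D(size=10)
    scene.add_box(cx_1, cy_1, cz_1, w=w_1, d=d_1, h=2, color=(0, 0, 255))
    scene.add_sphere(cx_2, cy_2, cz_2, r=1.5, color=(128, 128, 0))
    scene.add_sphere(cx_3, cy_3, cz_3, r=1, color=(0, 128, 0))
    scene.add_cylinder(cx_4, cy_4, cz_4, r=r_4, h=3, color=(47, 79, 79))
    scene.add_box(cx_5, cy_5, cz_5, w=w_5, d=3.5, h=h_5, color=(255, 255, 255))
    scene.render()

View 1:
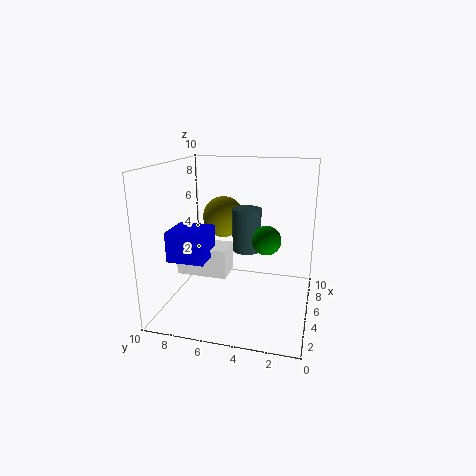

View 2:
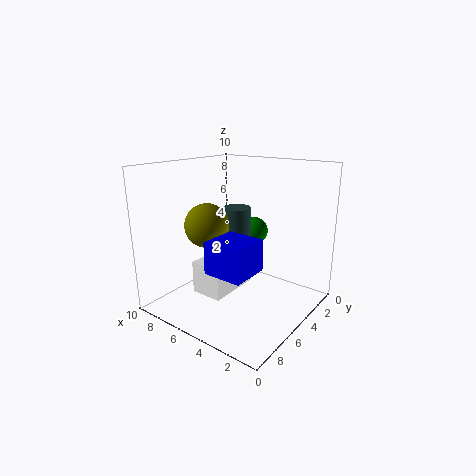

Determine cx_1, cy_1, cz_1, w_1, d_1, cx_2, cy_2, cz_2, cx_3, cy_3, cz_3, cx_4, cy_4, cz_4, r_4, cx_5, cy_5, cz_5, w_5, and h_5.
cx_1 = 2; cy_1 = 6.5; cz_1 = 4; w_1 = 2.5; d_1 = 2.5; cx_2 = 6.5; cy_2 = 6.5; cz_2 = 6; cx_3 = 5; cy_3 = 3; cz_3 = 5; cx_4 = 5.5; cy_4 = 4.5; cz_4 = 4; r_4 = 1; cx_5 = 3.5; cy_5 = 5.5; cz_5 = 2.5; w_5 = 2; h_5 = 2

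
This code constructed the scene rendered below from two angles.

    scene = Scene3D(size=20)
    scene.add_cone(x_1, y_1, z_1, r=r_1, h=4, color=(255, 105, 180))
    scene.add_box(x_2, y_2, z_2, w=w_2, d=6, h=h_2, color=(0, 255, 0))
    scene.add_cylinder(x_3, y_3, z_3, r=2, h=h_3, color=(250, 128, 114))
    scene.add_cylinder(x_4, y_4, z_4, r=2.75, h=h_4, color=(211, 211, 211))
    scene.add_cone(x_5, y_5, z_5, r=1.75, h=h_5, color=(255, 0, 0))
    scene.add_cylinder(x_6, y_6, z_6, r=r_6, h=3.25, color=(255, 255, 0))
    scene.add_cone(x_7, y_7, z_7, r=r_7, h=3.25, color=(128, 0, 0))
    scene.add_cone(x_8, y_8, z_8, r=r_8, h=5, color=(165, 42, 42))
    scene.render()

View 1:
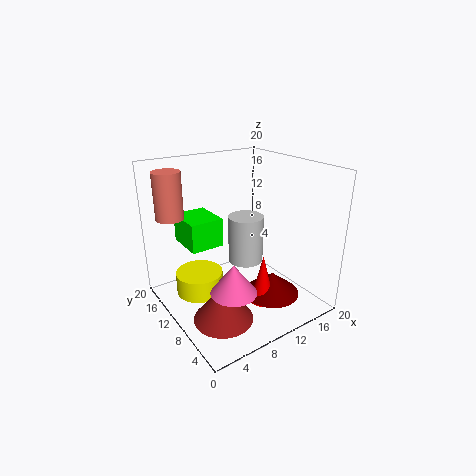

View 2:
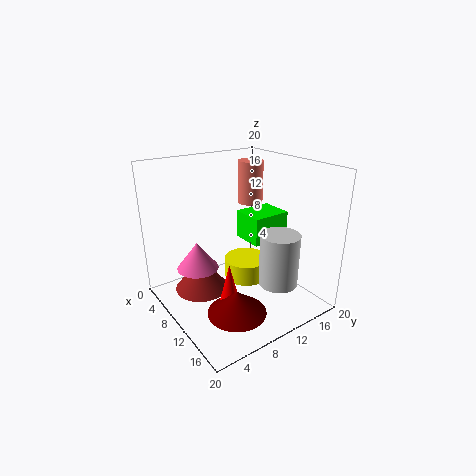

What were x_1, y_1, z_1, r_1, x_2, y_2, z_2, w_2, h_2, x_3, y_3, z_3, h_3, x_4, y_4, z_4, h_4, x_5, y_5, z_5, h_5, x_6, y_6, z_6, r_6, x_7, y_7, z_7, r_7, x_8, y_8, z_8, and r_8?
x_1 = 6.25; y_1 = 5.5; z_1 = 5; r_1 = 3; x_2 = 4.75; y_2 = 13.5; z_2 = 7.5; w_2 = 5; h_2 = 4.25; x_3 = 3.25; y_3 = 17.25; z_3 = 12; h_3 = 6.75; x_4 = 14.25; y_4 = 14; z_4 = 3.5; h_4 = 7.5; x_5 = 12.25; y_5 = 7; z_5 = 0.5; h_5 = 7.25; x_6 = 6; y_6 = 14.5; z_6 = 0.5; r_6 = 3.5; x_7 = 14; y_7 = 7; z_7 = 1.25; r_7 = 4; x_8 = 5.25; y_8 = 6.5; z_8 = 0.75; r_8 = 4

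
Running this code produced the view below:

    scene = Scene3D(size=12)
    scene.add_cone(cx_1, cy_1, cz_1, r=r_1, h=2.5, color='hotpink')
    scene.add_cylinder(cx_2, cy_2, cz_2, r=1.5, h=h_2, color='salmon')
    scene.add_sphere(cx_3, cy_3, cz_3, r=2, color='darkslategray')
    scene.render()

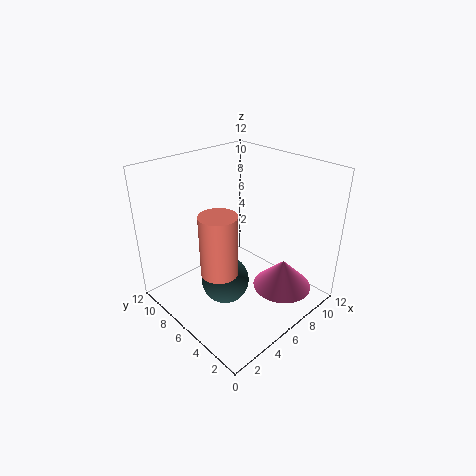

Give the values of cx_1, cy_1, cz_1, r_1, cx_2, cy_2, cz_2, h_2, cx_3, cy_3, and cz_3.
cx_1 = 8.5, cy_1 = 3, cz_1 = 1.5, r_1 = 2.5, cx_2 = 3.5, cy_2 = 5.5, cz_2 = 4, h_2 = 5, cx_3 = 4.5, cy_3 = 6, cz_3 = 2.5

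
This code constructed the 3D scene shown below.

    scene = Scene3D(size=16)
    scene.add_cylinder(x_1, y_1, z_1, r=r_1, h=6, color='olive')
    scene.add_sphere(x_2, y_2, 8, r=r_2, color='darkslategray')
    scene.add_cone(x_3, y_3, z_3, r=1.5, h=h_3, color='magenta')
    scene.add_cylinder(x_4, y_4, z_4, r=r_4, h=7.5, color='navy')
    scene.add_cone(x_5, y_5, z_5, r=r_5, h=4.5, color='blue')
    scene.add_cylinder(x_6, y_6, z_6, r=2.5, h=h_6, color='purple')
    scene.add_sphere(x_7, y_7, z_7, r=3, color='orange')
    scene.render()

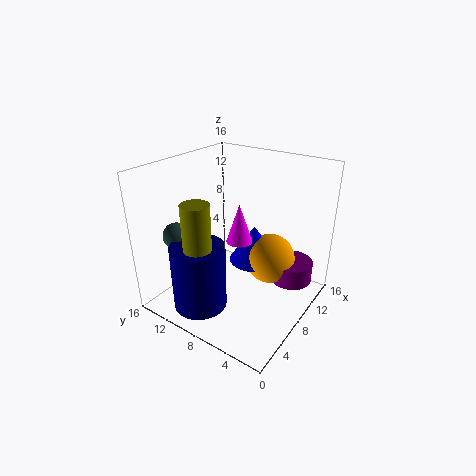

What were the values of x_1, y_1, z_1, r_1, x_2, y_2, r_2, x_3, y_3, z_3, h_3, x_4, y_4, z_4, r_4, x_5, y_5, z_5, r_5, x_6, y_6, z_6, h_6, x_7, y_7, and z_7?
x_1 = 3.5, y_1 = 10, z_1 = 7, r_1 = 1.5, x_2 = 4.5, y_2 = 14, r_2 = 1.5, x_3 = 9, y_3 = 8.5, z_3 = 7, h_3 = 4.5, x_4 = 4, y_4 = 10.5, z_4 = 0.5, r_4 = 3, x_5 = 11.5, y_5 = 8, z_5 = 3.5, r_5 = 3, x_6 = 13, y_6 = 3.5, z_6 = 1.5, h_6 = 2.5, x_7 = 12, y_7 = 6, z_7 = 4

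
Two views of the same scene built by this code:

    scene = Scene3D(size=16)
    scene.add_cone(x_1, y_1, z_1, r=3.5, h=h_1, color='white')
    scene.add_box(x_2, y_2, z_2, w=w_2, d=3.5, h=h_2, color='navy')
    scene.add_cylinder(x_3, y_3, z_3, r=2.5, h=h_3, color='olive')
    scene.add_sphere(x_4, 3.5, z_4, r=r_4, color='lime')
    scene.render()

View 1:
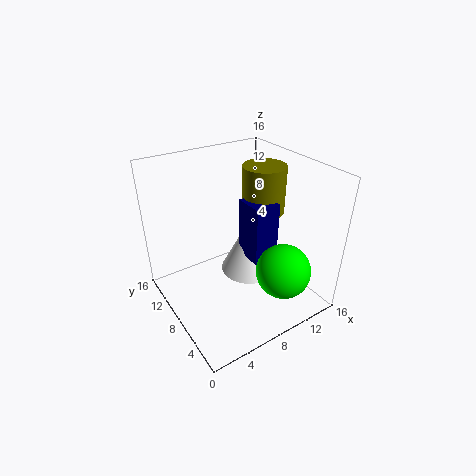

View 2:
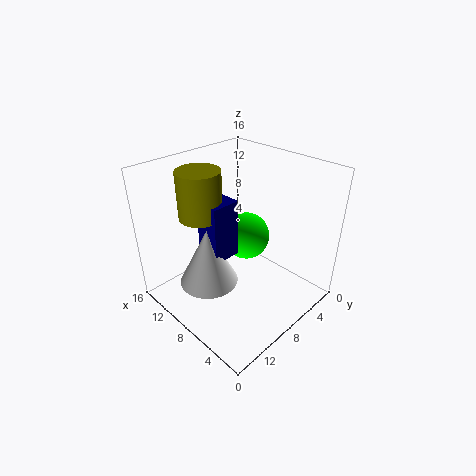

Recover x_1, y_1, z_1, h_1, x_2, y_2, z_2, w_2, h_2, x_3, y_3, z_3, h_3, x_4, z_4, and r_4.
x_1 = 11
y_1 = 10
z_1 = 1.5
h_1 = 7
x_2 = 9.5
y_2 = 6.5
z_2 = 4.5
w_2 = 3
h_2 = 7
x_3 = 12.5
y_3 = 9.5
z_3 = 9.5
h_3 = 5.5
x_4 = 11
z_4 = 5
r_4 = 3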